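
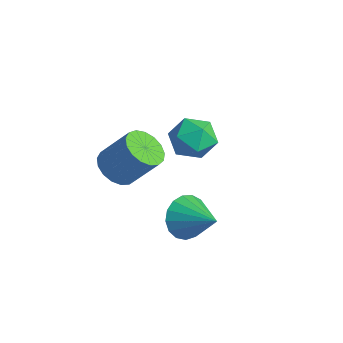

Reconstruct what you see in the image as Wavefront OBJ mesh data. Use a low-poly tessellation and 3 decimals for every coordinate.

v 2.984 -1.825 -3.582
v 3.455 -2.617 -4.183
v 4.656 -1.455 -2.758
v 3.506 -2.185 -4.48
v 3.438 -1.671 -4.572
v 3.265 -1.193 -4.437
v 3.028 -0.859 -4.106
v 2.781 -0.746 -3.655
v 2.581 -0.881 -3.187
v 2.472 -1.232 -2.809
v 2.481 -1.718 -2.609
v 2.606 -2.23 -2.631
v 2.816 -2.648 -2.871
v 3.066 -2.878 -3.274
v 3.296 -2.867 -3.747
v -2.215 1.557 -2.673
v -1.349 2.059 -3.293
v -1.011 0.201 -2.087
v -0.145 0.703 -2.707
v -0.576 1.243 -1.754
v -1.32 2.081 -2.116
v -1.04 0.179 -3.264
v -1.784 1.017 -3.626
v -0.622 1.207 -3.658
v -0.336 1.865 -2.724
v -2.024 0.395 -2.656
v -1.738 1.053 -1.722
v 0.572 -3.664 -1.311
v 1.31 -4.321 -1.372
v 2.186 -3.472 0.111
v 1.448 -2.816 0.171
v 1.449 -3.968 -1.656
v 2.325 -3.119 -0.173
v 1.387 -3.545 -1.861
v 2.263 -2.697 -0.378
v 1.138 -3.15 -1.94
v 2.014 -2.301 -0.457
v 0.76 -2.872 -1.875
v 1.636 -2.024 -0.392
v 0.338 -2.776 -1.681
v 1.214 -1.928 -0.198
v -0.03 -2.884 -1.403
v 0.846 -2.035 0.08
v -0.26 -3.17 -1.103
v 0.616 -2.321 0.38
v -0.299 -3.569 -0.851
v 0.577 -2.721 0.632
v -0.139 -3.99 -0.705
v 0.737 -3.142 0.778
v 0.184 -4.337 -0.697
v 1.06 -3.488 0.786
v 0.596 -4.529 -0.831
v 1.472 -3.681 0.652
v 1.002 -4.524 -1.074
v 1.878 -3.675 0.409
f 2 1 4
f 2 4 3
f 4 1 5
f 4 5 3
f 5 1 6
f 5 6 3
f 6 1 7
f 6 7 3
f 7 1 8
f 7 8 3
f 8 1 9
f 8 9 3
f 9 1 10
f 9 10 3
f 10 1 11
f 10 11 3
f 11 1 12
f 11 12 3
f 12 1 13
f 12 13 3
f 13 1 14
f 13 14 3
f 14 1 15
f 14 15 3
f 15 1 2
f 15 2 3
f 16 27 21
f 16 21 17
f 16 17 23
f 16 23 26
f 16 26 27
f 17 21 25
f 21 27 20
f 27 26 18
f 26 23 22
f 23 17 24
f 19 25 20
f 19 20 18
f 19 18 22
f 19 22 24
f 19 24 25
f 20 25 21
f 18 20 27
f 22 18 26
f 24 22 23
f 25 24 17
f 29 28 32
f 29 32 30
f 30 32 33
f 30 33 31
f 32 28 34
f 32 34 33
f 33 34 35
f 33 35 31
f 34 28 36
f 34 36 35
f 35 36 37
f 35 37 31
f 36 28 38
f 36 38 37
f 37 38 39
f 37 39 31
f 38 28 40
f 38 40 39
f 39 40 41
f 39 41 31
f 40 28 42
f 40 42 41
f 41 42 43
f 41 43 31
f 42 28 44
f 42 44 43
f 43 44 45
f 43 45 31
f 44 28 46
f 44 46 45
f 45 46 47
f 45 47 31
f 46 28 48
f 46 48 47
f 47 48 49
f 47 49 31
f 48 28 50
f 48 50 49
f 49 50 51
f 49 51 31
f 50 28 52
f 50 52 51
f 51 52 53
f 51 53 31
f 52 28 54
f 52 54 53
f 53 54 55
f 53 55 31
f 54 28 29
f 54 29 55
f 55 29 30
f 55 30 31



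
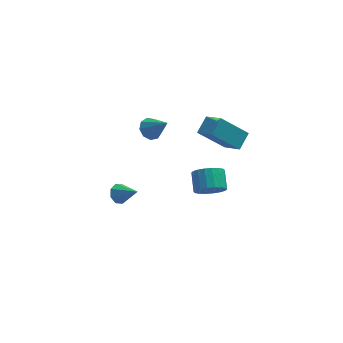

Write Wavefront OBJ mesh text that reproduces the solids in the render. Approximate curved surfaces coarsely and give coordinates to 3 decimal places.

v 0.246 -2.019 3.453
v 0.753 -2.888 4.125
v 0.737 -1.384 3.903
v 1.244 -2.253 4.576
v 1.436 -2.167 2.364
v 1.943 -3.036 3.037
v 1.927 -1.532 2.815
v 2.434 -2.401 3.487
v 1.036 -0.991 -2.139
v 1.701 -1.189 -1.831
v 1.73 -0.288 -1.312
v 1.064 -0.089 -1.621
v 1.794 -1.029 -2.114
v 1.823 -0.128 -1.595
v 1.737 -0.862 -2.402
v 1.766 0.039 -1.884
v 1.541 -0.72 -2.638
v 1.57 0.181 -2.12
v 1.245 -0.631 -2.775
v 1.273 0.27 -2.257
v 0.907 -0.614 -2.787
v 0.936 0.287 -2.268
v 0.595 -0.671 -2.67
v 0.624 0.23 -2.151
v 0.37 -0.792 -2.448
v 0.399 0.109 -1.929
v 0.277 -0.952 -2.165
v 0.306 -0.051 -1.646
v 0.334 -1.119 -1.876
v 0.363 -0.218 -1.358
v 0.53 -1.261 -1.64
v 0.559 -0.36 -1.122
v 0.827 -1.35 -1.503
v 0.855 -0.449 -0.985
v 1.164 -1.367 -1.492
v 1.193 -0.466 -0.973
v 1.476 -1.31 -1.609
v 1.505 -0.409 -1.09
v -3.343 -3.419 0.967
v -2.985 -3.441 0.59
v -2.617 -4.041 1.693
v -2.942 -3.121 0.822
v -3.133 -2.975 1.139
v -3.447 -3.088 1.355
v -3.7 -3.396 1.344
v -3.743 -3.716 1.112
v -3.552 -3.862 0.796
v -3.238 -3.749 0.579
v -1.579 -0.417 2.35
v -1.098 -0.092 2.244
v -0.921 -1.063 3.35
v -1.333 0.092 2.516
v -1.682 0.037 2.711
v -1.983 -0.23 2.736
v -2.095 -0.585 2.581
v -1.965 -0.862 2.317
v -1.655 -0.931 2.069
v -1.309 -0.759 1.952
v -1.089 -0.428 2.021
f 2 4 1
f 5 2 1
f 1 4 3
f 3 5 1
f 2 8 4
f 6 2 5
f 6 8 2
f 4 8 3
f 7 5 3
f 3 8 7
f 7 6 5
f 8 6 7
f 10 9 13
f 10 13 11
f 11 13 14
f 11 14 12
f 13 9 15
f 13 15 14
f 14 15 16
f 14 16 12
f 15 9 17
f 15 17 16
f 16 17 18
f 16 18 12
f 17 9 19
f 17 19 18
f 18 19 20
f 18 20 12
f 19 9 21
f 19 21 20
f 20 21 22
f 20 22 12
f 21 9 23
f 21 23 22
f 22 23 24
f 22 24 12
f 23 9 25
f 23 25 24
f 24 25 26
f 24 26 12
f 25 9 27
f 25 27 26
f 26 27 28
f 26 28 12
f 27 9 29
f 27 29 28
f 28 29 30
f 28 30 12
f 29 9 31
f 29 31 30
f 30 31 32
f 30 32 12
f 31 9 33
f 31 33 32
f 32 33 34
f 32 34 12
f 33 9 35
f 33 35 34
f 34 35 36
f 34 36 12
f 35 9 37
f 35 37 36
f 36 37 38
f 36 38 12
f 37 9 10
f 37 10 38
f 38 10 11
f 38 11 12
f 40 39 42
f 40 42 41
f 42 39 43
f 42 43 41
f 43 39 44
f 43 44 41
f 44 39 45
f 44 45 41
f 45 39 46
f 45 46 41
f 46 39 47
f 46 47 41
f 47 39 48
f 47 48 41
f 48 39 40
f 48 40 41
f 50 49 52
f 50 52 51
f 52 49 53
f 52 53 51
f 53 49 54
f 53 54 51
f 54 49 55
f 54 55 51
f 55 49 56
f 55 56 51
f 56 49 57
f 56 57 51
f 57 49 58
f 57 58 51
f 58 49 59
f 58 59 51
f 59 49 50
f 59 50 51



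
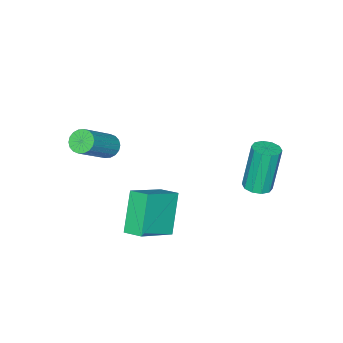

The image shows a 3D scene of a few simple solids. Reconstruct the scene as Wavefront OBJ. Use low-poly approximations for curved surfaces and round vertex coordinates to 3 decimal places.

v 0.952 -1.854 -0.54
v 1.312 -1.695 -0.938
v 2.828 -1.667 0.441
v 2.468 -1.826 0.84
v 1.227 -1.478 -0.85
v 2.743 -1.449 0.53
v 1.088 -1.335 -0.7
v 2.604 -1.307 0.679
v 0.922 -1.295 -0.518
v 2.438 -1.267 0.861
v 0.762 -1.366 -0.341
v 2.278 -1.338 1.038
v 0.64 -1.534 -0.203
v 2.156 -1.505 1.176
v 0.579 -1.765 -0.132
v 2.095 -1.736 1.248
v 0.592 -2.013 -0.141
v 2.108 -1.985 1.238
v 0.677 -2.231 -0.23
v 2.193 -2.202 1.15
v 0.816 -2.373 -0.379
v 2.332 -2.345 1
v 0.982 -2.413 -0.561
v 2.498 -2.385 0.818
v 1.142 -2.342 -0.738
v 2.658 -2.314 0.641
v 1.264 -2.175 -0.876
v 2.78 -2.146 0.503
v 1.325 -1.944 -0.948
v 2.841 -1.915 0.432
v -2.48 2.884 -2.792
v -2.113 3.366 -2.72
v -2.594 3.418 -0.635
v -2.96 2.936 -0.708
v -2.458 3.493 -2.803
v -2.939 3.546 -0.718
v -2.811 3.388 -2.882
v -3.292 3.44 -0.797
v -3.038 3.09 -2.926
v -3.519 3.142 -0.842
v -3.051 2.713 -2.92
v -3.532 2.765 -0.835
v -2.846 2.402 -2.865
v -3.327 2.454 -0.78
v -2.501 2.274 -2.782
v -2.982 2.327 -0.697
v -2.148 2.38 -2.703
v -2.629 2.432 -0.618
v -1.921 2.678 -2.658
v -2.402 2.73 -0.574
v -1.908 3.055 -2.665
v -2.389 3.107 -0.58
v 0.405 0.364 -2.373
v 1.957 0.133 -1.431
v 0.373 1.214 -2.111
v 1.925 0.983 -1.169
v 1.415 0.877 -3.911
v 2.967 0.646 -2.969
v 1.383 1.727 -3.649
v 2.935 1.496 -2.707
f 2 1 5
f 2 5 3
f 3 5 6
f 3 6 4
f 5 1 7
f 5 7 6
f 6 7 8
f 6 8 4
f 7 1 9
f 7 9 8
f 8 9 10
f 8 10 4
f 9 1 11
f 9 11 10
f 10 11 12
f 10 12 4
f 11 1 13
f 11 13 12
f 12 13 14
f 12 14 4
f 13 1 15
f 13 15 14
f 14 15 16
f 14 16 4
f 15 1 17
f 15 17 16
f 16 17 18
f 16 18 4
f 17 1 19
f 17 19 18
f 18 19 20
f 18 20 4
f 19 1 21
f 19 21 20
f 20 21 22
f 20 22 4
f 21 1 23
f 21 23 22
f 22 23 24
f 22 24 4
f 23 1 25
f 23 25 24
f 24 25 26
f 24 26 4
f 25 1 27
f 25 27 26
f 26 27 28
f 26 28 4
f 27 1 29
f 27 29 28
f 28 29 30
f 28 30 4
f 29 1 2
f 29 2 30
f 30 2 3
f 30 3 4
f 32 31 35
f 32 35 33
f 33 35 36
f 33 36 34
f 35 31 37
f 35 37 36
f 36 37 38
f 36 38 34
f 37 31 39
f 37 39 38
f 38 39 40
f 38 40 34
f 39 31 41
f 39 41 40
f 40 41 42
f 40 42 34
f 41 31 43
f 41 43 42
f 42 43 44
f 42 44 34
f 43 31 45
f 43 45 44
f 44 45 46
f 44 46 34
f 45 31 47
f 45 47 46
f 46 47 48
f 46 48 34
f 47 31 49
f 47 49 48
f 48 49 50
f 48 50 34
f 49 31 51
f 49 51 50
f 50 51 52
f 50 52 34
f 51 31 32
f 51 32 52
f 52 32 33
f 52 33 34
f 54 56 53
f 57 54 53
f 53 56 55
f 55 57 53
f 54 60 56
f 58 54 57
f 58 60 54
f 56 60 55
f 59 57 55
f 55 60 59
f 59 58 57
f 60 58 59



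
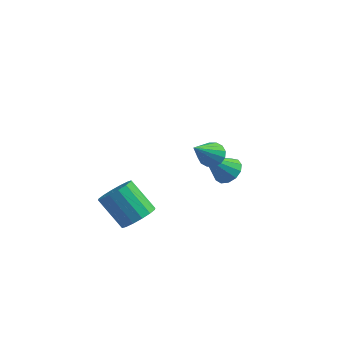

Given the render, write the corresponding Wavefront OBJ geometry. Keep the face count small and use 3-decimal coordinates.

v -0.483 -0.62 0.482
v -0.115 -0.231 0.978
v -0.697 -2.12 1.818
v -0.477 -0.135 1.028
v -0.84 -0.169 0.931
v -1.108 -0.324 0.714
v -1.208 -0.558 0.435
v -1.114 -0.809 0.169
v -0.851 -1.009 -0.014
v -0.489 -1.105 -0.063
v -0.125 -1.071 0.033
v 0.143 -0.916 0.25
v 0.243 -0.682 0.529
v 0.149 -0.431 0.796
v -2.587 -4.003 -2.528
v -2.079 -4.601 -1.974
v -3.425 -4.435 -0.559
v -3.933 -3.837 -1.112
v -1.908 -4.148 -1.865
v -3.254 -3.982 -0.45
v -1.919 -3.656 -1.932
v -3.265 -3.49 -0.517
v -2.108 -3.256 -2.16
v -3.454 -3.091 -0.745
v -2.426 -3.057 -2.485
v -3.772 -2.892 -1.07
v -2.787 -3.112 -2.823
v -4.133 -2.946 -1.408
v -3.095 -3.405 -3.081
v -4.441 -3.239 -1.666
v -3.266 -3.858 -3.19
v -4.612 -3.692 -1.775
v -3.255 -4.35 -3.123
v -4.601 -4.184 -1.708
v -3.066 -4.749 -2.895
v -4.412 -4.584 -1.48
v -2.748 -4.948 -2.57
v -4.094 -4.783 -1.155
v -2.387 -4.894 -2.232
v -3.733 -4.728 -0.817
v -0.99 2.304 -2.703
v -0.227 2.151 -2.386
v -1.81 1.256 -1.237
v -0.377 2.551 -2.183
v -0.722 2.873 -2.146
v -1.152 3.015 -2.285
v -1.53 2.931 -2.557
v -1.737 2.648 -2.875
v -1.706 2.256 -3.139
v -1.448 1.879 -3.264
v -1.045 1.638 -3.211
v -0.624 1.608 -2.996
v -0.319 1.799 -2.689
f 2 1 4
f 2 4 3
f 4 1 5
f 4 5 3
f 5 1 6
f 5 6 3
f 6 1 7
f 6 7 3
f 7 1 8
f 7 8 3
f 8 1 9
f 8 9 3
f 9 1 10
f 9 10 3
f 10 1 11
f 10 11 3
f 11 1 12
f 11 12 3
f 12 1 13
f 12 13 3
f 13 1 14
f 13 14 3
f 14 1 2
f 14 2 3
f 16 15 19
f 16 19 17
f 17 19 20
f 17 20 18
f 19 15 21
f 19 21 20
f 20 21 22
f 20 22 18
f 21 15 23
f 21 23 22
f 22 23 24
f 22 24 18
f 23 15 25
f 23 25 24
f 24 25 26
f 24 26 18
f 25 15 27
f 25 27 26
f 26 27 28
f 26 28 18
f 27 15 29
f 27 29 28
f 28 29 30
f 28 30 18
f 29 15 31
f 29 31 30
f 30 31 32
f 30 32 18
f 31 15 33
f 31 33 32
f 32 33 34
f 32 34 18
f 33 15 35
f 33 35 34
f 34 35 36
f 34 36 18
f 35 15 37
f 35 37 36
f 36 37 38
f 36 38 18
f 37 15 39
f 37 39 38
f 38 39 40
f 38 40 18
f 39 15 16
f 39 16 40
f 40 16 17
f 40 17 18
f 42 41 44
f 42 44 43
f 44 41 45
f 44 45 43
f 45 41 46
f 45 46 43
f 46 41 47
f 46 47 43
f 47 41 48
f 47 48 43
f 48 41 49
f 48 49 43
f 49 41 50
f 49 50 43
f 50 41 51
f 50 51 43
f 51 41 52
f 51 52 43
f 52 41 53
f 52 53 43
f 53 41 42
f 53 42 43



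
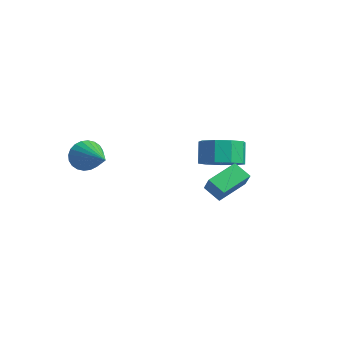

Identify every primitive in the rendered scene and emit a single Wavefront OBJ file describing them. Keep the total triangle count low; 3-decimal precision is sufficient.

v 1.966 -0.683 -1.921
v 1.857 0.704 -1.415
v 2.685 -0.443 -2.423
v 2.576 0.944 -1.918
v 2.604 -0.924 -1.122
v 2.495 0.463 -0.617
v 3.323 -0.684 -1.625
v 3.214 0.703 -1.119
v -2.322 -3.582 -0.994
v -2.086 -3.209 -1.661
v -0.518 -3.778 -0.466
v -2.118 -2.968 -1.465
v -2.18 -2.821 -1.197
v -2.264 -2.79 -0.898
v -2.357 -2.879 -0.613
v -2.444 -3.075 -0.387
v -2.513 -3.348 -0.253
v -2.553 -3.657 -0.231
v -2.558 -3.955 -0.326
v -2.527 -4.195 -0.523
v -2.464 -4.342 -0.791
v -2.38 -4.374 -1.09
v -2.287 -4.285 -1.374
v -2.2 -4.089 -1.6
v -2.131 -3.815 -1.735
v -2.091 -3.507 -1.756
v 0.579 1.228 -1.666
v 1.434 1.066 -1.194
v 0.956 1.43 -0.202
v 0.101 1.592 -0.674
v 1.419 1.699 -1.434
v 0.94 2.063 -0.442
v 1.01 2.112 -1.783
v 0.531 2.476 -0.791
v 0.4 2.111 -2.077
v -0.079 2.475 -1.085
v -0.126 1.697 -2.179
v -0.605 2.061 -1.187
v -0.322 1.063 -2.04
v -0.801 1.428 -1.049
v -0.096 0.507 -1.727
v -0.575 0.871 -0.735
v 0.446 0.288 -1.385
v -0.033 0.652 -0.393
v 1.05 0.509 -1.175
v 0.571 0.873 -0.183
f 2 4 1
f 5 2 1
f 1 4 3
f 3 5 1
f 2 8 4
f 6 2 5
f 6 8 2
f 4 8 3
f 7 5 3
f 3 8 7
f 7 6 5
f 8 6 7
f 10 9 12
f 10 12 11
f 12 9 13
f 12 13 11
f 13 9 14
f 13 14 11
f 14 9 15
f 14 15 11
f 15 9 16
f 15 16 11
f 16 9 17
f 16 17 11
f 17 9 18
f 17 18 11
f 18 9 19
f 18 19 11
f 19 9 20
f 19 20 11
f 20 9 21
f 20 21 11
f 21 9 22
f 21 22 11
f 22 9 23
f 22 23 11
f 23 9 24
f 23 24 11
f 24 9 25
f 24 25 11
f 25 9 26
f 25 26 11
f 26 9 10
f 26 10 11
f 28 27 31
f 28 31 29
f 29 31 32
f 29 32 30
f 31 27 33
f 31 33 32
f 32 33 34
f 32 34 30
f 33 27 35
f 33 35 34
f 34 35 36
f 34 36 30
f 35 27 37
f 35 37 36
f 36 37 38
f 36 38 30
f 37 27 39
f 37 39 38
f 38 39 40
f 38 40 30
f 39 27 41
f 39 41 40
f 40 41 42
f 40 42 30
f 41 27 43
f 41 43 42
f 42 43 44
f 42 44 30
f 43 27 45
f 43 45 44
f 44 45 46
f 44 46 30
f 45 27 28
f 45 28 46
f 46 28 29
f 46 29 30



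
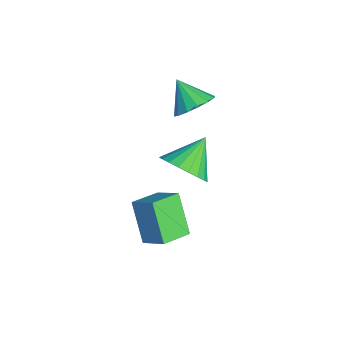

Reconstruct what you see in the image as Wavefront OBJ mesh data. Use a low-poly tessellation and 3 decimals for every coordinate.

v -1.087 2.043 1.253
v -0.441 1.719 1.617
v -1.833 1.517 2.107
v -0.493 2.092 1.801
v -0.705 2.452 1.838
v -1.019 2.702 1.718
v -1.351 2.776 1.474
v -1.613 2.653 1.17
v -1.734 2.367 0.888
v -1.681 1.994 0.704
v -1.47 1.634 0.667
v -1.155 1.383 0.787
v -0.823 1.31 1.032
v -0.561 1.432 1.336
v 2.494 0.724 -2.028
v 1.543 0.467 -0.73
v 3.133 1.346 -1.438
v 2.182 1.09 -0.139
v 3.138 -0.21 -1.741
v 2.187 -0.466 -0.442
v 3.777 0.413 -1.15
v 2.826 0.156 0.148
v 2.257 1.229 1.251
v 2.955 1.314 1.845
v 1.443 2.071 2.089
v 3.016 1.608 1.608
v 2.945 1.837 1.309
v 2.756 1.96 1.001
v 2.48 1.957 0.736
v 2.166 1.829 0.56
v 1.868 1.596 0.503
v 1.636 1.3 0.576
v 1.513 0.992 0.766
v 1.518 0.724 1.039
v 1.65 0.544 1.35
v 1.888 0.483 1.643
v 2.19 0.55 1.868
v 2.503 0.735 1.987
v 2.774 1.005 1.979
f 2 1 4
f 2 4 3
f 4 1 5
f 4 5 3
f 5 1 6
f 5 6 3
f 6 1 7
f 6 7 3
f 7 1 8
f 7 8 3
f 8 1 9
f 8 9 3
f 9 1 10
f 9 10 3
f 10 1 11
f 10 11 3
f 11 1 12
f 11 12 3
f 12 1 13
f 12 13 3
f 13 1 14
f 13 14 3
f 14 1 2
f 14 2 3
f 16 18 15
f 19 16 15
f 15 18 17
f 17 19 15
f 16 22 18
f 20 16 19
f 20 22 16
f 18 22 17
f 21 19 17
f 17 22 21
f 21 20 19
f 22 20 21
f 24 23 26
f 24 26 25
f 26 23 27
f 26 27 25
f 27 23 28
f 27 28 25
f 28 23 29
f 28 29 25
f 29 23 30
f 29 30 25
f 30 23 31
f 30 31 25
f 31 23 32
f 31 32 25
f 32 23 33
f 32 33 25
f 33 23 34
f 33 34 25
f 34 23 35
f 34 35 25
f 35 23 36
f 35 36 25
f 36 23 37
f 36 37 25
f 37 23 38
f 37 38 25
f 38 23 39
f 38 39 25
f 39 23 24
f 39 24 25



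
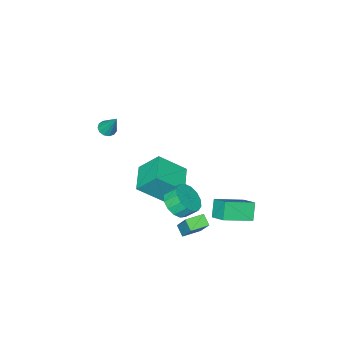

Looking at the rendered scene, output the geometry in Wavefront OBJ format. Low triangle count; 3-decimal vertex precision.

v -0.288 2.138 -3.131
v -0.06 3.255 -2.506
v -2.036 2.901 -3.856
v -1.808 4.018 -3.231
v 0.328 2.582 -4.149
v 0.556 3.699 -3.524
v -1.42 3.345 -4.874
v -1.192 4.462 -4.249
v 1.411 0.704 -3.407
v 1.91 1.543 -3.819
v 1.468 2.156 -3.104
v 0.969 1.316 -2.693
v 1.433 1.515 -4.089
v 0.991 2.128 -3.375
v 0.95 1.269 -4.177
v 0.508 1.882 -3.462
v 0.591 0.871 -4.058
v 0.149 1.484 -3.343
v 0.452 0.429 -3.765
v 0.01 1.042 -3.05
v 0.569 0.06 -3.376
v 0.127 0.673 -2.661
v 0.912 -0.136 -2.996
v 0.47 0.477 -2.281
v 1.389 -0.108 -2.725
v 0.947 0.505 -2.011
v 1.872 0.138 -2.638
v 1.43 0.751 -1.923
v 2.231 0.536 -2.757
v 1.789 1.149 -2.042
v 2.37 0.978 -3.05
v 1.928 1.591 -2.335
v 2.253 1.347 -3.439
v 1.811 1.96 -2.724
v 1.899 2.749 -3.218
v 2.217 3.735 -1.795
v 2.098 3.382 -3.7
v 2.416 4.367 -2.277
v 3.024 2.393 -3.223
v 3.342 3.378 -1.8
v 3.223 3.025 -3.705
v 3.541 4.011 -2.282
v -0.904 -2.421 -4.639
v -1.488 -1.295 -3.251
v 0.505 -1.183 -5.05
v -0.079 -0.058 -3.662
v 0.419 -3.462 -3.238
v -0.165 -2.337 -1.85
v 1.828 -2.225 -3.649
v 1.244 -1.099 -2.261
v 3.875 -2.39 3.214
v 4.347 -2.689 3.371
v 3.965 -1.49 4.666
v 4.454 -2.429 3.203
v 4.377 -2.157 3.039
v 4.141 -1.959 2.931
v 3.82 -1.898 2.913
v 3.517 -1.992 2.99
v 3.328 -2.213 3.139
v 3.312 -2.49 3.311
v 3.476 -2.736 3.453
v 3.766 -2.871 3.519
v 4.09 -2.854 3.489
f 2 4 1
f 5 2 1
f 1 4 3
f 3 5 1
f 2 8 4
f 6 2 5
f 6 8 2
f 4 8 3
f 7 5 3
f 3 8 7
f 7 6 5
f 8 6 7
f 10 9 13
f 10 13 11
f 11 13 14
f 11 14 12
f 13 9 15
f 13 15 14
f 14 15 16
f 14 16 12
f 15 9 17
f 15 17 16
f 16 17 18
f 16 18 12
f 17 9 19
f 17 19 18
f 18 19 20
f 18 20 12
f 19 9 21
f 19 21 20
f 20 21 22
f 20 22 12
f 21 9 23
f 21 23 22
f 22 23 24
f 22 24 12
f 23 9 25
f 23 25 24
f 24 25 26
f 24 26 12
f 25 9 27
f 25 27 26
f 26 27 28
f 26 28 12
f 27 9 29
f 27 29 28
f 28 29 30
f 28 30 12
f 29 9 31
f 29 31 30
f 30 31 32
f 30 32 12
f 31 9 33
f 31 33 32
f 32 33 34
f 32 34 12
f 33 9 10
f 33 10 34
f 34 10 11
f 34 11 12
f 36 38 35
f 39 36 35
f 35 38 37
f 37 39 35
f 36 42 38
f 40 36 39
f 40 42 36
f 38 42 37
f 41 39 37
f 37 42 41
f 41 40 39
f 42 40 41
f 44 46 43
f 47 44 43
f 43 46 45
f 45 47 43
f 44 50 46
f 48 44 47
f 48 50 44
f 46 50 45
f 49 47 45
f 45 50 49
f 49 48 47
f 50 48 49
f 52 51 54
f 52 54 53
f 54 51 55
f 54 55 53
f 55 51 56
f 55 56 53
f 56 51 57
f 56 57 53
f 57 51 58
f 57 58 53
f 58 51 59
f 58 59 53
f 59 51 60
f 59 60 53
f 60 51 61
f 60 61 53
f 61 51 62
f 61 62 53
f 62 51 63
f 62 63 53
f 63 51 52
f 63 52 53



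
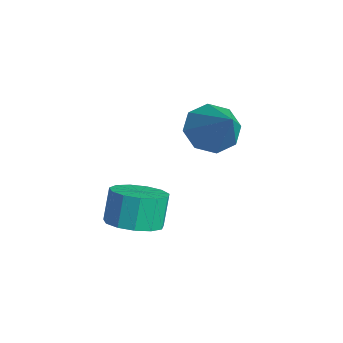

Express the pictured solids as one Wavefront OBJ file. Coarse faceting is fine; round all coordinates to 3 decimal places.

v -3.11 -0.608 -1.465
v -2.7 -1.28 -1.118
v -3.02 -0.943 -0.088
v -3.43 -0.272 -0.435
v -2.378 -0.919 -1.137
v -2.698 -0.582 -0.107
v -2.289 -0.459 -1.26
v -2.608 -0.122 -0.229
v -2.46 -0.046 -1.448
v -2.779 0.291 -0.417
v -2.838 0.188 -1.641
v -3.157 0.525 -0.611
v -3.302 0.169 -1.779
v -3.621 0.506 -0.749
v -3.705 -0.097 -1.817
v -4.025 0.24 -0.787
v -3.92 -0.525 -1.743
v -4.239 -0.188 -0.713
v -3.877 -0.98 -1.581
v -4.197 -0.643 -0.551
v -3.591 -1.317 -1.383
v -3.911 -0.98 -0.352
v -3.153 -1.429 -1.21
v -3.472 -1.092 -0.18
v -4.253 2.415 0.882
v -3.663 2.265 0.233
v -2.927 2.365 2.098
v -3.752 2.929 0.356
v -4.134 3.292 0.788
v -4.586 3.141 1.275
v -4.843 2.565 1.532
v -4.755 1.901 1.408
v -4.373 1.538 0.976
v -3.921 1.689 0.489
f 2 1 5
f 2 5 3
f 3 5 6
f 3 6 4
f 5 1 7
f 5 7 6
f 6 7 8
f 6 8 4
f 7 1 9
f 7 9 8
f 8 9 10
f 8 10 4
f 9 1 11
f 9 11 10
f 10 11 12
f 10 12 4
f 11 1 13
f 11 13 12
f 12 13 14
f 12 14 4
f 13 1 15
f 13 15 14
f 14 15 16
f 14 16 4
f 15 1 17
f 15 17 16
f 16 17 18
f 16 18 4
f 17 1 19
f 17 19 18
f 18 19 20
f 18 20 4
f 19 1 21
f 19 21 20
f 20 21 22
f 20 22 4
f 21 1 23
f 21 23 22
f 22 23 24
f 22 24 4
f 23 1 2
f 23 2 24
f 24 2 3
f 24 3 4
f 26 25 28
f 26 28 27
f 28 25 29
f 28 29 27
f 29 25 30
f 29 30 27
f 30 25 31
f 30 31 27
f 31 25 32
f 31 32 27
f 32 25 33
f 32 33 27
f 33 25 34
f 33 34 27
f 34 25 26
f 34 26 27



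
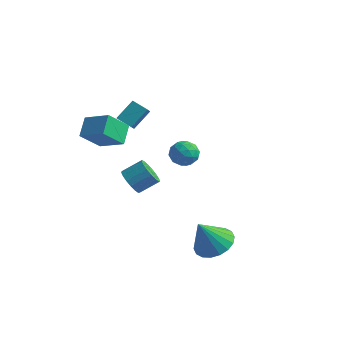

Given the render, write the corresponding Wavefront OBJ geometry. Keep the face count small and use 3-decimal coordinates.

v -3.634 1.7 2.657
v -3.3 0.903 3.354
v -3.257 2.619 3.527
v -2.923 1.823 4.224
v -2.797 1.717 2.276
v -2.463 0.921 2.973
v -2.42 2.637 3.146
v -2.086 1.84 3.843
v -2.737 -1.21 3.643
v -3.025 -0.247 4.318
v -4.136 -1.163 2.979
v -4.425 -0.201 3.653
v -2.175 -0.259 2.527
v -2.464 0.703 3.201
v -3.575 -0.213 1.862
v -3.863 0.75 2.537
v -0.633 3.885 -0.624
v -0.181 3.554 -0.01
v -1.759 3.486 -0.01
v -1.307 3.155 0.604
v -1.343 3.98 0.513
v -0.647 4.227 0.133
v -1.293 2.813 -0.153
v -0.597 3.06 -0.533
v -0.589 2.892 0.281
v -0.62 3.613 0.692
v -1.32 3.427 -0.712
v -1.351 4.148 -0.301
v -0.308 3.755 -0.371
v -1.632 3.285 0.351
v -1.653 3.77 0.298
v -1.388 3.576 0.658
v -0.582 4.15 -0.287
v -0.316 3.956 0.074
v -1 4.206 0.381
v -1.624 3.084 -0.094
v -1.358 2.89 0.267
v -0.552 3.464 -0.678
v -0.287 3.27 -0.318
v -0.94 2.834 -0.401
v -0.282 3.171 0.161
v -0.944 2.936 0.522
v -0.936 2.736 0.077
v -0.527 2.881 -0.147
v -0.3 3.595 0.403
v -0.963 3.36 0.764
v -0.984 3.845 0.71
v -0.575 3.99 0.487
v -0.54 3.205 0.573
v -0.977 3.68 -0.784
v -1.64 3.445 -0.423
v -1.365 3.05 -0.507
v -0.956 3.195 -0.73
v -0.996 4.104 -0.542
v -1.658 3.869 -0.181
v -1.413 4.159 0.127
v -1.004 4.304 -0.097
v -1.4 3.835 -0.593
v -2.159 0.269 -0.595
v -1.756 -0.364 -0.349
v -1.018 0.358 0.302
v -1.421 0.991 0.055
v -1.577 -0.261 -0.666
v -0.84 0.461 -0.015
v -1.532 -0.036 -0.967
v -0.795 0.686 -0.316
v -1.63 0.258 -1.182
v -0.893 0.98 -0.532
v -1.85 0.555 -1.264
v -1.112 1.277 -0.613
v -2.14 0.787 -1.192
v -1.402 1.509 -0.541
v -2.434 0.9 -0.983
v -1.697 1.622 -0.333
v -2.666 0.868 -0.686
v -1.928 1.59 -0.035
v -2.781 0.699 -0.368
v -2.044 1.421 0.283
v -2.754 0.432 -0.102
v -2.016 1.154 0.549
v -2.59 0.127 0.051
v -1.853 0.849 0.702
v -2.328 -0.145 0.056
v -1.59 0.577 0.706
v -2.026 -0.323 -0.088
v -1.289 0.4 0.562
v 2.789 -0.132 -2.996
v 3.551 -0.906 -3.075
v 2.271 -0.808 -1.364
v 3.786 -0.546 -2.851
v 3.824 -0.103 -2.656
v 3.656 0.333 -2.528
v 3.317 0.678 -2.492
v 2.873 0.862 -2.557
v 2.412 0.85 -2.708
v 2.026 0.643 -2.916
v 1.791 0.282 -3.14
v 1.753 -0.16 -3.335
v 1.921 -0.597 -3.464
v 2.26 -0.942 -3.499
v 2.704 -1.126 -3.435
v 3.165 -1.113 -3.283
f 2 4 1
f 5 2 1
f 1 4 3
f 3 5 1
f 2 8 4
f 6 2 5
f 6 8 2
f 4 8 3
f 7 5 3
f 3 8 7
f 7 6 5
f 8 6 7
f 10 12 9
f 13 10 9
f 9 12 11
f 11 13 9
f 10 16 12
f 14 10 13
f 14 16 10
f 12 16 11
f 15 13 11
f 11 16 15
f 15 14 13
f 16 14 15
f 17 54 33
f 54 28 57
f 33 57 22
f 54 57 33
f 17 33 29
f 33 22 34
f 29 34 18
f 33 34 29
f 17 29 38
f 29 18 39
f 38 39 24
f 29 39 38
f 17 38 50
f 38 24 53
f 50 53 27
f 38 53 50
f 17 50 54
f 50 27 58
f 54 58 28
f 50 58 54
f 18 34 45
f 34 22 48
f 45 48 26
f 34 48 45
f 22 57 35
f 57 28 56
f 35 56 21
f 57 56 35
f 28 58 55
f 58 27 51
f 55 51 19
f 58 51 55
f 27 53 52
f 53 24 40
f 52 40 23
f 53 40 52
f 24 39 44
f 39 18 41
f 44 41 25
f 39 41 44
f 20 46 32
f 46 26 47
f 32 47 21
f 46 47 32
f 20 32 30
f 32 21 31
f 30 31 19
f 32 31 30
f 20 30 37
f 30 19 36
f 37 36 23
f 30 36 37
f 20 37 42
f 37 23 43
f 42 43 25
f 37 43 42
f 20 42 46
f 42 25 49
f 46 49 26
f 42 49 46
f 21 47 35
f 47 26 48
f 35 48 22
f 47 48 35
f 19 31 55
f 31 21 56
f 55 56 28
f 31 56 55
f 23 36 52
f 36 19 51
f 52 51 27
f 36 51 52
f 25 43 44
f 43 23 40
f 44 40 24
f 43 40 44
f 26 49 45
f 49 25 41
f 45 41 18
f 49 41 45
f 60 59 63
f 60 63 61
f 61 63 64
f 61 64 62
f 63 59 65
f 63 65 64
f 64 65 66
f 64 66 62
f 65 59 67
f 65 67 66
f 66 67 68
f 66 68 62
f 67 59 69
f 67 69 68
f 68 69 70
f 68 70 62
f 69 59 71
f 69 71 70
f 70 71 72
f 70 72 62
f 71 59 73
f 71 73 72
f 72 73 74
f 72 74 62
f 73 59 75
f 73 75 74
f 74 75 76
f 74 76 62
f 75 59 77
f 75 77 76
f 76 77 78
f 76 78 62
f 77 59 79
f 77 79 78
f 78 79 80
f 78 80 62
f 79 59 81
f 79 81 80
f 80 81 82
f 80 82 62
f 81 59 83
f 81 83 82
f 82 83 84
f 82 84 62
f 83 59 85
f 83 85 84
f 84 85 86
f 84 86 62
f 85 59 60
f 85 60 86
f 86 60 61
f 86 61 62
f 88 87 90
f 88 90 89
f 90 87 91
f 90 91 89
f 91 87 92
f 91 92 89
f 92 87 93
f 92 93 89
f 93 87 94
f 93 94 89
f 94 87 95
f 94 95 89
f 95 87 96
f 95 96 89
f 96 87 97
f 96 97 89
f 97 87 98
f 97 98 89
f 98 87 99
f 98 99 89
f 99 87 100
f 99 100 89
f 100 87 101
f 100 101 89
f 101 87 102
f 101 102 89
f 102 87 88
f 102 88 89



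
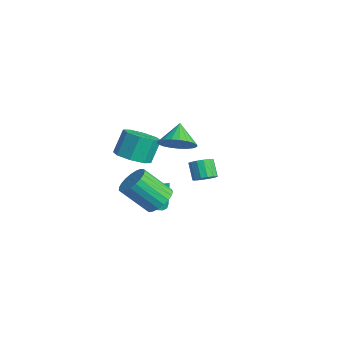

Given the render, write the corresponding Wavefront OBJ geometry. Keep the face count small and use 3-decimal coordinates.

v -0.561 -0.228 -3.857
v 0.223 -0.033 -4.276
v -0.059 0.448 -2.603
v -0.006 0.291 -4.358
v -0.345 0.511 -4.342
v -0.727 0.586 -4.229
v -1.076 0.499 -4.043
v -1.323 0.268 -3.82
v -1.419 -0.061 -3.604
v -1.345 -0.423 -3.438
v -1.115 -0.747 -3.356
v -0.776 -0.967 -3.372
v -0.394 -1.042 -3.485
v -0.045 -0.955 -3.671
v 0.201 -0.724 -3.894
v 0.297 -0.395 -4.11
v 0.577 2.045 -2.32
v 1.038 2.277 -1.959
v 0.364 2.367 -1.158
v -0.097 2.135 -1.52
v 0.903 2.538 -2.101
v 0.23 2.627 -1.301
v 0.681 2.666 -2.303
v 0.008 2.756 -1.502
v 0.431 2.628 -2.508
v -0.242 2.718 -1.708
v 0.22 2.434 -2.664
v -0.453 2.524 -1.863
v 0.104 2.136 -2.727
v -0.569 2.226 -1.927
v 0.116 1.813 -2.682
v -0.558 1.903 -1.881
v 0.25 1.553 -2.539
v -0.423 1.642 -1.739
v 0.472 1.424 -2.338
v -0.201 1.514 -1.537
v 0.722 1.462 -2.132
v 0.049 1.552 -1.332
v 0.933 1.656 -1.977
v 0.26 1.746 -1.176
v 1.049 1.954 -1.913
v 0.376 2.044 -1.113
v 1.539 -0.759 -2.551
v 2.041 -0.362 -1.976
v 1.404 -1.525 -0.615
v 0.901 -1.921 -1.189
v 1.739 -0.172 -1.955
v 1.102 -1.334 -0.594
v 1.403 -0.083 -2.037
v 0.765 -1.245 -0.676
v 1.09 -0.111 -2.207
v 0.452 -1.273 -0.846
v 0.854 -0.251 -2.437
v 0.217 -1.413 -1.076
v 0.737 -0.478 -2.686
v 0.1 -1.641 -1.325
v 0.759 -0.755 -2.912
v 0.121 -1.917 -1.551
v 0.915 -1.032 -3.076
v 0.278 -2.194 -1.715
v 1.179 -1.262 -3.148
v 0.542 -2.424 -1.787
v 1.506 -1.404 -3.118
v 0.868 -2.567 -1.757
v 1.838 -1.436 -2.989
v 1.2 -2.598 -1.628
v 2.118 -1.35 -2.784
v 1.481 -2.512 -1.423
v 2.298 -1.162 -2.539
v 1.661 -2.324 -1.178
v 2.347 -0.904 -2.296
v 1.71 -2.067 -0.935
v 2.256 -0.621 -2.097
v 1.619 -1.784 -0.736
v 0.441 -1.7 0.062
v 1.361 -1.482 0.16
v 1.078 -0.843 1.396
v 0.159 -1.06 1.298
v 0.989 -0.966 -0.192
v 0.706 -0.327 1.044
v 0.296 -0.88 -0.395
v 0.014 -0.24 0.841
v -0.312 -1.273 -0.33
v -0.594 -0.634 0.906
v -0.478 -1.917 -0.036
v -0.761 -1.278 1.2
v -0.106 -2.433 0.316
v -0.389 -1.794 1.552
v 0.586 -2.52 0.519
v 0.304 -1.88 1.755
v 1.194 -2.126 0.454
v 0.912 -1.487 1.69
v 3.79 -0.866 2.698
v 4.412 -1.031 3.369
v 3.01 -0.374 3.542
v 4.511 -0.675 3.253
v 4.485 -0.353 3.042
v 4.339 -0.119 2.771
v 4.098 -0.014 2.487
v 3.804 -0.056 2.24
v 3.507 -0.238 2.072
v 3.259 -0.529 2.012
v 3.103 -0.878 2.071
v 3.066 -1.225 2.238
v 3.154 -1.509 2.485
v 3.352 -1.683 2.768
v 3.625 -1.715 3.039
v 3.927 -1.6 3.252
v 4.206 -1.358 3.368
f 2 1 4
f 2 4 3
f 4 1 5
f 4 5 3
f 5 1 6
f 5 6 3
f 6 1 7
f 6 7 3
f 7 1 8
f 7 8 3
f 8 1 9
f 8 9 3
f 9 1 10
f 9 10 3
f 10 1 11
f 10 11 3
f 11 1 12
f 11 12 3
f 12 1 13
f 12 13 3
f 13 1 14
f 13 14 3
f 14 1 15
f 14 15 3
f 15 1 16
f 15 16 3
f 16 1 2
f 16 2 3
f 18 17 21
f 18 21 19
f 19 21 22
f 19 22 20
f 21 17 23
f 21 23 22
f 22 23 24
f 22 24 20
f 23 17 25
f 23 25 24
f 24 25 26
f 24 26 20
f 25 17 27
f 25 27 26
f 26 27 28
f 26 28 20
f 27 17 29
f 27 29 28
f 28 29 30
f 28 30 20
f 29 17 31
f 29 31 30
f 30 31 32
f 30 32 20
f 31 17 33
f 31 33 32
f 32 33 34
f 32 34 20
f 33 17 35
f 33 35 34
f 34 35 36
f 34 36 20
f 35 17 37
f 35 37 36
f 36 37 38
f 36 38 20
f 37 17 39
f 37 39 38
f 38 39 40
f 38 40 20
f 39 17 41
f 39 41 40
f 40 41 42
f 40 42 20
f 41 17 18
f 41 18 42
f 42 18 19
f 42 19 20
f 44 43 47
f 44 47 45
f 45 47 48
f 45 48 46
f 47 43 49
f 47 49 48
f 48 49 50
f 48 50 46
f 49 43 51
f 49 51 50
f 50 51 52
f 50 52 46
f 51 43 53
f 51 53 52
f 52 53 54
f 52 54 46
f 53 43 55
f 53 55 54
f 54 55 56
f 54 56 46
f 55 43 57
f 55 57 56
f 56 57 58
f 56 58 46
f 57 43 59
f 57 59 58
f 58 59 60
f 58 60 46
f 59 43 61
f 59 61 60
f 60 61 62
f 60 62 46
f 61 43 63
f 61 63 62
f 62 63 64
f 62 64 46
f 63 43 65
f 63 65 64
f 64 65 66
f 64 66 46
f 65 43 67
f 65 67 66
f 66 67 68
f 66 68 46
f 67 43 69
f 67 69 68
f 68 69 70
f 68 70 46
f 69 43 71
f 69 71 70
f 70 71 72
f 70 72 46
f 71 43 73
f 71 73 72
f 72 73 74
f 72 74 46
f 73 43 44
f 73 44 74
f 74 44 45
f 74 45 46
f 76 75 79
f 76 79 77
f 77 79 80
f 77 80 78
f 79 75 81
f 79 81 80
f 80 81 82
f 80 82 78
f 81 75 83
f 81 83 82
f 82 83 84
f 82 84 78
f 83 75 85
f 83 85 84
f 84 85 86
f 84 86 78
f 85 75 87
f 85 87 86
f 86 87 88
f 86 88 78
f 87 75 89
f 87 89 88
f 88 89 90
f 88 90 78
f 89 75 91
f 89 91 90
f 90 91 92
f 90 92 78
f 91 75 76
f 91 76 92
f 92 76 77
f 92 77 78
f 94 93 96
f 94 96 95
f 96 93 97
f 96 97 95
f 97 93 98
f 97 98 95
f 98 93 99
f 98 99 95
f 99 93 100
f 99 100 95
f 100 93 101
f 100 101 95
f 101 93 102
f 101 102 95
f 102 93 103
f 102 103 95
f 103 93 104
f 103 104 95
f 104 93 105
f 104 105 95
f 105 93 106
f 105 106 95
f 106 93 107
f 106 107 95
f 107 93 108
f 107 108 95
f 108 93 109
f 108 109 95
f 109 93 94
f 109 94 95



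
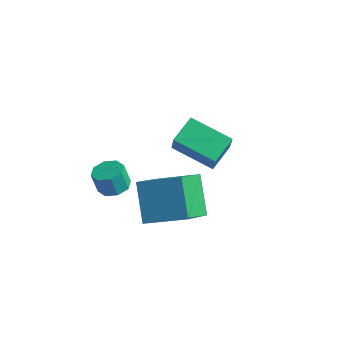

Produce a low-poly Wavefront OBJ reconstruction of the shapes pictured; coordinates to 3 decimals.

v -0.355 -0.751 2.137
v 0.302 -0.687 2.301
v 0.072 -0.805 3.267
v -0.585 -0.869 3.103
v 0.052 -0.23 2.298
v -0.178 -0.349 3.264
v -0.436 -0.078 2.2
v -0.666 -0.197 3.166
v -0.877 -0.321 2.066
v -1.107 -0.439 3.032
v -1.012 -0.815 1.973
v -1.242 -0.933 2.939
v -0.762 -1.271 1.976
v -0.992 -1.39 2.942
v -0.274 -1.423 2.074
v -0.504 -1.542 3.04
v 0.167 -1.181 2.208
v -0.063 -1.299 3.174
v -0.288 2.867 1.891
v 0.164 2.389 3.024
v -0.323 4.077 2.416
v 0.128 3.599 3.549
v 1.552 3.181 1.291
v 2.003 2.703 2.424
v 1.516 4.391 1.816
v 1.968 3.913 2.949
v 1.967 -0.702 1.334
v 2.154 -2.167 2.397
v 1 0.156 2.685
v 1.187 -1.31 3.749
v 3.573 0.01 2.031
v 3.76 -1.456 3.095
v 2.606 0.867 3.383
v 2.793 -0.598 4.446
f 2 1 5
f 2 5 3
f 3 5 6
f 3 6 4
f 5 1 7
f 5 7 6
f 6 7 8
f 6 8 4
f 7 1 9
f 7 9 8
f 8 9 10
f 8 10 4
f 9 1 11
f 9 11 10
f 10 11 12
f 10 12 4
f 11 1 13
f 11 13 12
f 12 13 14
f 12 14 4
f 13 1 15
f 13 15 14
f 14 15 16
f 14 16 4
f 15 1 17
f 15 17 16
f 16 17 18
f 16 18 4
f 17 1 2
f 17 2 18
f 18 2 3
f 18 3 4
f 20 22 19
f 23 20 19
f 19 22 21
f 21 23 19
f 20 26 22
f 24 20 23
f 24 26 20
f 22 26 21
f 25 23 21
f 21 26 25
f 25 24 23
f 26 24 25
f 28 30 27
f 31 28 27
f 27 30 29
f 29 31 27
f 28 34 30
f 32 28 31
f 32 34 28
f 30 34 29
f 33 31 29
f 29 34 33
f 33 32 31
f 34 32 33



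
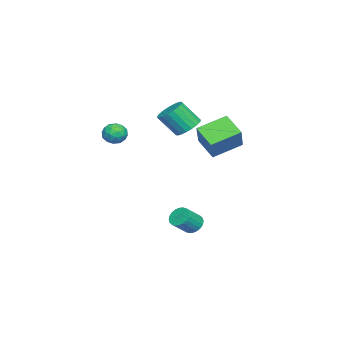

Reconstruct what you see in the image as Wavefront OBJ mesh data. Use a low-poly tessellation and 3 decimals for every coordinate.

v 1.359 1.759 -4.32
v 1.894 2.176 -4.589
v 2.797 1.597 -3.689
v 2.261 1.181 -3.42
v 1.794 2.342 -4.381
v 2.696 1.764 -3.481
v 1.627 2.42 -4.164
v 2.53 1.841 -3.264
v 1.419 2.397 -3.97
v 2.322 1.819 -3.07
v 1.202 2.277 -3.83
v 2.105 1.699 -2.93
v 1.009 2.079 -3.764
v 1.912 1.5 -2.864
v 0.869 1.831 -3.783
v 1.772 1.252 -2.883
v 0.804 1.573 -3.884
v 1.707 0.994 -2.984
v 0.823 1.343 -4.051
v 1.726 0.764 -3.151
v 0.924 1.176 -4.259
v 1.826 0.598 -3.359
v 1.09 1.099 -4.476
v 1.993 0.52 -3.576
v 1.298 1.121 -4.67
v 2.201 0.543 -3.77
v 1.515 1.241 -4.81
v 2.418 0.663 -3.91
v 1.708 1.44 -4.876
v 2.611 0.861 -3.976
v 1.848 1.688 -4.857
v 2.751 1.109 -3.957
v 1.913 1.946 -4.756
v 2.816 1.367 -3.856
v 2.141 2.293 2.67
v 3.406 2.569 4.088
v 1.006 3.71 3.407
v 2.271 3.986 4.825
v 2.909 3.374 1.775
v 4.174 3.65 3.193
v 1.774 4.791 2.512
v 3.039 5.067 3.93
v -1.368 0.585 2.362
v -0.663 0.166 1.902
v -0.388 -0.904 3.297
v -1.092 -0.485 3.758
v -0.478 0.456 2.088
v -0.203 -0.615 3.483
v -0.446 0.768 2.321
v -0.171 -0.303 3.716
v -0.574 1.048 2.561
v -0.299 -0.022 3.956
v -0.839 1.249 2.767
v -0.564 0.178 4.162
v -1.195 1.334 2.903
v -0.92 0.264 4.298
v -1.581 1.291 2.946
v -1.306 0.22 4.341
v -1.93 1.125 2.887
v -1.655 0.054 4.283
v -2.182 0.866 2.738
v -1.907 -0.205 4.134
v -2.293 0.558 2.524
v -2.018 -0.512 3.919
v -2.244 0.255 2.282
v -1.969 -0.815 3.677
v -2.043 0.009 2.054
v -1.768 -1.061 3.449
v -1.726 -0.137 1.879
v -1.451 -1.207 3.274
v -1.346 -0.158 1.788
v -1.071 -1.229 3.183
v -0.971 -0.051 1.796
v -0.695 -1.122 3.191
v 1.195 -2.754 1.6
v 1.729 -2.777 2.222
v 0.351 -3.503 2.298
v 0.885 -3.526 2.92
v 0.505 -2.824 2.731
v 1.027 -2.361 2.3
v 1.053 -3.919 2.22
v 1.575 -3.456 1.789
v 1.642 -3.497 2.605
v 1.302 -2.82 2.921
v 0.778 -3.46 1.599
v 0.438 -2.783 1.915
v 1.536 -2.7 1.85
v 0.544 -3.58 2.67
v 0.32 -3.168 2.559
v 0.634 -3.181 2.925
v 1.123 -2.455 1.896
v 1.437 -2.469 2.262
v 0.717 -2.497 2.561
v 0.643 -3.811 2.258
v 0.957 -3.825 2.624
v 1.446 -3.099 1.595
v 1.76 -3.112 1.961
v 1.363 -3.783 1.959
v 1.799 -3.136 2.441
v 1.302 -3.577 2.851
v 1.401 -3.808 2.439
v 1.708 -3.535 2.186
v 1.599 -2.739 2.627
v 1.103 -3.179 3.036
v 0.88 -2.766 2.926
v 1.186 -2.494 2.672
v 1.548 -3.162 2.852
v 0.977 -3.101 1.484
v 0.481 -3.541 1.893
v 0.894 -3.786 1.848
v 1.2 -3.514 1.594
v 0.778 -2.703 1.669
v 0.281 -3.144 2.079
v 0.372 -2.745 2.334
v 0.679 -2.472 2.081
v 0.532 -3.118 1.668
f 2 1 5
f 2 5 3
f 3 5 6
f 3 6 4
f 5 1 7
f 5 7 6
f 6 7 8
f 6 8 4
f 7 1 9
f 7 9 8
f 8 9 10
f 8 10 4
f 9 1 11
f 9 11 10
f 10 11 12
f 10 12 4
f 11 1 13
f 11 13 12
f 12 13 14
f 12 14 4
f 13 1 15
f 13 15 14
f 14 15 16
f 14 16 4
f 15 1 17
f 15 17 16
f 16 17 18
f 16 18 4
f 17 1 19
f 17 19 18
f 18 19 20
f 18 20 4
f 19 1 21
f 19 21 20
f 20 21 22
f 20 22 4
f 21 1 23
f 21 23 22
f 22 23 24
f 22 24 4
f 23 1 25
f 23 25 24
f 24 25 26
f 24 26 4
f 25 1 27
f 25 27 26
f 26 27 28
f 26 28 4
f 27 1 29
f 27 29 28
f 28 29 30
f 28 30 4
f 29 1 31
f 29 31 30
f 30 31 32
f 30 32 4
f 31 1 33
f 31 33 32
f 32 33 34
f 32 34 4
f 33 1 2
f 33 2 34
f 34 2 3
f 34 3 4
f 36 38 35
f 39 36 35
f 35 38 37
f 37 39 35
f 36 42 38
f 40 36 39
f 40 42 36
f 38 42 37
f 41 39 37
f 37 42 41
f 41 40 39
f 42 40 41
f 44 43 47
f 44 47 45
f 45 47 48
f 45 48 46
f 47 43 49
f 47 49 48
f 48 49 50
f 48 50 46
f 49 43 51
f 49 51 50
f 50 51 52
f 50 52 46
f 51 43 53
f 51 53 52
f 52 53 54
f 52 54 46
f 53 43 55
f 53 55 54
f 54 55 56
f 54 56 46
f 55 43 57
f 55 57 56
f 56 57 58
f 56 58 46
f 57 43 59
f 57 59 58
f 58 59 60
f 58 60 46
f 59 43 61
f 59 61 60
f 60 61 62
f 60 62 46
f 61 43 63
f 61 63 62
f 62 63 64
f 62 64 46
f 63 43 65
f 63 65 64
f 64 65 66
f 64 66 46
f 65 43 67
f 65 67 66
f 66 67 68
f 66 68 46
f 67 43 69
f 67 69 68
f 68 69 70
f 68 70 46
f 69 43 71
f 69 71 70
f 70 71 72
f 70 72 46
f 71 43 73
f 71 73 72
f 72 73 74
f 72 74 46
f 73 43 44
f 73 44 74
f 74 44 45
f 74 45 46
f 75 112 91
f 112 86 115
f 91 115 80
f 112 115 91
f 75 91 87
f 91 80 92
f 87 92 76
f 91 92 87
f 75 87 96
f 87 76 97
f 96 97 82
f 87 97 96
f 75 96 108
f 96 82 111
f 108 111 85
f 96 111 108
f 75 108 112
f 108 85 116
f 112 116 86
f 108 116 112
f 76 92 103
f 92 80 106
f 103 106 84
f 92 106 103
f 80 115 93
f 115 86 114
f 93 114 79
f 115 114 93
f 86 116 113
f 116 85 109
f 113 109 77
f 116 109 113
f 85 111 110
f 111 82 98
f 110 98 81
f 111 98 110
f 82 97 102
f 97 76 99
f 102 99 83
f 97 99 102
f 78 104 90
f 104 84 105
f 90 105 79
f 104 105 90
f 78 90 88
f 90 79 89
f 88 89 77
f 90 89 88
f 78 88 95
f 88 77 94
f 95 94 81
f 88 94 95
f 78 95 100
f 95 81 101
f 100 101 83
f 95 101 100
f 78 100 104
f 100 83 107
f 104 107 84
f 100 107 104
f 79 105 93
f 105 84 106
f 93 106 80
f 105 106 93
f 77 89 113
f 89 79 114
f 113 114 86
f 89 114 113
f 81 94 110
f 94 77 109
f 110 109 85
f 94 109 110
f 83 101 102
f 101 81 98
f 102 98 82
f 101 98 102
f 84 107 103
f 107 83 99
f 103 99 76
f 107 99 103



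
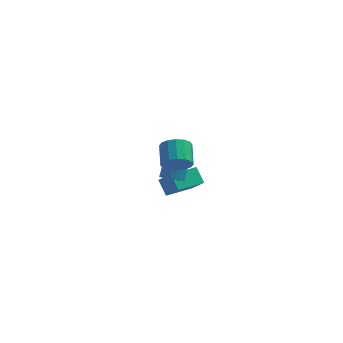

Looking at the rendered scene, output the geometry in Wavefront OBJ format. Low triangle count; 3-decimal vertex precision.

v 1.732 -2.64 0.624
v 2.216 -3.074 0.855
v 2.452 -1.994 2.388
v 1.968 -1.56 2.156
v 2.371 -2.889 0.701
v 2.607 -1.808 2.233
v 2.416 -2.66 0.533
v 2.652 -1.58 2.065
v 2.342 -2.429 0.381
v 2.578 -1.348 1.913
v 2.163 -2.233 0.27
v 2.399 -1.153 1.803
v 1.909 -2.108 0.221
v 2.145 -1.028 1.754
v 1.625 -2.075 0.242
v 1.861 -0.995 1.775
v 1.359 -2.14 0.329
v 1.595 -1.06 1.861
v 1.158 -2.291 0.466
v 1.394 -1.211 1.999
v 1.056 -2.503 0.631
v 1.292 -1.422 2.164
v 1.071 -2.738 0.795
v 1.307 -1.658 2.327
v 1.2 -2.956 0.929
v 1.436 -1.876 2.461
v 1.421 -3.12 1.01
v 1.657 -2.04 2.542
v 1.696 -3.201 1.024
v 1.932 -2.12 2.557
v 1.977 -3.185 0.97
v 2.213 -2.104 2.502
v 2.299 -4.371 3.064
v 3.003 -3.998 2.691
v 2.746 -2.797 3.403
v 2.041 -3.169 3.776
v 2.658 -3.905 2.409
v 2.4 -2.704 3.121
v 2.216 -3.937 2.303
v 1.959 -2.736 3.015
v 1.796 -4.085 2.4
v 1.539 -2.884 3.112
v 1.511 -4.309 2.676
v 1.254 -3.108 3.388
v 1.437 -4.55 3.055
v 1.18 -3.349 3.767
v 1.594 -4.743 3.437
v 1.337 -3.542 4.149
v 1.94 -4.836 3.719
v 1.682 -3.635 4.431
v 2.381 -4.804 3.825
v 2.124 -3.603 4.537
v 2.801 -4.656 3.728
v 2.544 -3.455 4.44
v 3.086 -4.432 3.452
v 2.829 -3.231 4.164
v 3.16 -4.191 3.073
v 2.903 -2.99 3.785
v 0.557 2.599 -4.705
v 0.006 3.251 -3.861
v 1.86 3.851 -4.821
v 1.309 4.502 -3.977
v 1.411 1.818 -3.543
v 0.86 2.469 -2.699
v 2.714 3.069 -3.659
v 2.163 3.721 -2.815
f 2 1 5
f 2 5 3
f 3 5 6
f 3 6 4
f 5 1 7
f 5 7 6
f 6 7 8
f 6 8 4
f 7 1 9
f 7 9 8
f 8 9 10
f 8 10 4
f 9 1 11
f 9 11 10
f 10 11 12
f 10 12 4
f 11 1 13
f 11 13 12
f 12 13 14
f 12 14 4
f 13 1 15
f 13 15 14
f 14 15 16
f 14 16 4
f 15 1 17
f 15 17 16
f 16 17 18
f 16 18 4
f 17 1 19
f 17 19 18
f 18 19 20
f 18 20 4
f 19 1 21
f 19 21 20
f 20 21 22
f 20 22 4
f 21 1 23
f 21 23 22
f 22 23 24
f 22 24 4
f 23 1 25
f 23 25 24
f 24 25 26
f 24 26 4
f 25 1 27
f 25 27 26
f 26 27 28
f 26 28 4
f 27 1 29
f 27 29 28
f 28 29 30
f 28 30 4
f 29 1 31
f 29 31 30
f 30 31 32
f 30 32 4
f 31 1 2
f 31 2 32
f 32 2 3
f 32 3 4
f 34 33 37
f 34 37 35
f 35 37 38
f 35 38 36
f 37 33 39
f 37 39 38
f 38 39 40
f 38 40 36
f 39 33 41
f 39 41 40
f 40 41 42
f 40 42 36
f 41 33 43
f 41 43 42
f 42 43 44
f 42 44 36
f 43 33 45
f 43 45 44
f 44 45 46
f 44 46 36
f 45 33 47
f 45 47 46
f 46 47 48
f 46 48 36
f 47 33 49
f 47 49 48
f 48 49 50
f 48 50 36
f 49 33 51
f 49 51 50
f 50 51 52
f 50 52 36
f 51 33 53
f 51 53 52
f 52 53 54
f 52 54 36
f 53 33 55
f 53 55 54
f 54 55 56
f 54 56 36
f 55 33 57
f 55 57 56
f 56 57 58
f 56 58 36
f 57 33 34
f 57 34 58
f 58 34 35
f 58 35 36
f 60 62 59
f 63 60 59
f 59 62 61
f 61 63 59
f 60 66 62
f 64 60 63
f 64 66 60
f 62 66 61
f 65 63 61
f 61 66 65
f 65 64 63
f 66 64 65



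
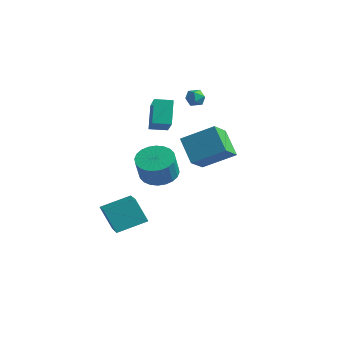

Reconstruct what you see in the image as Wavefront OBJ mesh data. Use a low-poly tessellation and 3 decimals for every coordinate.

v -2.331 3.5 2.724
v -1.997 3.84 3.169
v -2.263 2.64 3.331
v -1.929 2.98 3.776
v -2.561 3.106 3.675
v -2.603 3.638 3.3
v -1.657 2.842 3.2
v -1.699 3.374 2.825
v -1.581 3.434 3.463
v -2.14 3.597 3.757
v -2.12 2.883 2.743
v -2.679 3.046 3.037
v -2.169 -0.074 1.726
v -0.741 -1.026 2.847
v -2.811 0.607 3.122
v -1.382 -0.346 4.243
v -1.538 0.746 1.617
v -0.109 -0.207 2.738
v -2.179 1.426 3.013
v -0.751 0.474 4.134
v 2.524 -3.33 0.92
v 3.172 -3.969 0.416
v 3.584 -4.608 1.756
v 2.936 -3.97 2.26
v 3.415 -3.653 0.492
v 3.827 -4.292 1.831
v 3.523 -3.288 0.633
v 3.935 -3.927 1.972
v 3.478 -2.93 0.818
v 3.89 -3.569 2.157
v 3.288 -2.632 1.018
v 3.7 -3.271 2.358
v 2.982 -2.441 1.204
v 3.394 -3.08 2.543
v 2.606 -2.385 1.346
v 3.018 -3.024 2.685
v 2.218 -2.473 1.424
v 2.63 -3.112 2.763
v 1.876 -2.692 1.424
v 2.288 -3.331 2.764
v 1.633 -3.008 1.349
v 2.045 -3.647 2.688
v 1.525 -3.373 1.208
v 1.937 -4.012 2.547
v 1.57 -3.731 1.023
v 1.982 -4.37 2.362
v 1.76 -4.029 0.822
v 2.172 -4.668 2.162
v 2.066 -4.22 0.637
v 2.478 -4.859 1.976
v 2.442 -4.276 0.495
v 2.854 -4.915 1.834
v 2.83 -4.188 0.417
v 3.242 -4.827 1.756
v -1.267 -3.384 -4.472
v -1.983 -3.648 -3.032
v -0.538 -1.846 -3.828
v -1.253 -2.11 -2.387
v 0.413 -4.45 -3.833
v -0.302 -4.714 -2.392
v 1.143 -2.912 -3.188
v 0.427 -3.176 -1.748
v -1.803 2.69 0.027
v -1.277 1.393 0.881
v -0.415 3.933 1.06
v 0.111 2.635 1.914
v -0.511 2.345 -1.294
v 0.015 1.047 -0.44
v 0.877 3.587 -0.261
v 1.403 2.29 0.593
f 1 12 6
f 1 6 2
f 1 2 8
f 1 8 11
f 1 11 12
f 2 6 10
f 6 12 5
f 12 11 3
f 11 8 7
f 8 2 9
f 4 10 5
f 4 5 3
f 4 3 7
f 4 7 9
f 4 9 10
f 5 10 6
f 3 5 12
f 7 3 11
f 9 7 8
f 10 9 2
f 14 16 13
f 17 14 13
f 13 16 15
f 15 17 13
f 14 20 16
f 18 14 17
f 18 20 14
f 16 20 15
f 19 17 15
f 15 20 19
f 19 18 17
f 20 18 19
f 22 21 25
f 22 25 23
f 23 25 26
f 23 26 24
f 25 21 27
f 25 27 26
f 26 27 28
f 26 28 24
f 27 21 29
f 27 29 28
f 28 29 30
f 28 30 24
f 29 21 31
f 29 31 30
f 30 31 32
f 30 32 24
f 31 21 33
f 31 33 32
f 32 33 34
f 32 34 24
f 33 21 35
f 33 35 34
f 34 35 36
f 34 36 24
f 35 21 37
f 35 37 36
f 36 37 38
f 36 38 24
f 37 21 39
f 37 39 38
f 38 39 40
f 38 40 24
f 39 21 41
f 39 41 40
f 40 41 42
f 40 42 24
f 41 21 43
f 41 43 42
f 42 43 44
f 42 44 24
f 43 21 45
f 43 45 44
f 44 45 46
f 44 46 24
f 45 21 47
f 45 47 46
f 46 47 48
f 46 48 24
f 47 21 49
f 47 49 48
f 48 49 50
f 48 50 24
f 49 21 51
f 49 51 50
f 50 51 52
f 50 52 24
f 51 21 53
f 51 53 52
f 52 53 54
f 52 54 24
f 53 21 22
f 53 22 54
f 54 22 23
f 54 23 24
f 56 58 55
f 59 56 55
f 55 58 57
f 57 59 55
f 56 62 58
f 60 56 59
f 60 62 56
f 58 62 57
f 61 59 57
f 57 62 61
f 61 60 59
f 62 60 61
f 64 66 63
f 67 64 63
f 63 66 65
f 65 67 63
f 64 70 66
f 68 64 67
f 68 70 64
f 66 70 65
f 69 67 65
f 65 70 69
f 69 68 67
f 70 68 69



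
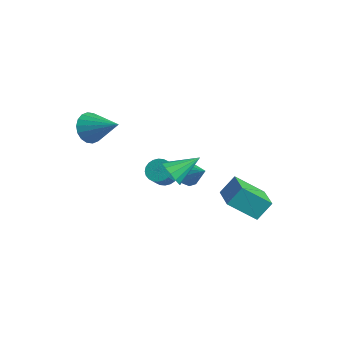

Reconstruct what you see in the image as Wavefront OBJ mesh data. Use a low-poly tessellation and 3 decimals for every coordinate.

v -1.849 1.524 -1.706
v -1.413 1.709 -2.388
v -0.691 1.796 -0.894
v -1.633 2.14 -2.219
v -1.936 2.336 -1.854
v -2.205 2.222 -1.433
v -2.338 1.841 -1.116
v -2.284 1.339 -1.025
v -2.064 0.908 -1.194
v -1.761 0.712 -1.559
v -1.492 0.826 -1.98
v -1.359 1.207 -2.297
v 3.113 0.277 -0.632
v 3.285 1.146 0.386
v 1.46 1.107 -1.063
v 1.631 1.977 -0.045
v 4.089 1.563 -1.895
v 4.26 2.433 -0.877
v 2.435 2.394 -2.326
v 2.607 3.263 -1.308
v 1.443 -2.176 1.918
v 1.996 -2.615 2.426
v 1.897 -0.604 2.782
v 2.252 -2.473 2.032
v 2.251 -2.237 1.603
v 1.994 -1.981 1.274
v 1.561 -1.787 1.149
v 1.091 -1.716 1.268
v 0.732 -1.792 1.594
v 0.599 -1.989 2.022
v 0.734 -2.245 2.418
v 1.094 -2.48 2.655
v 1.564 -2.618 2.657
v -4.157 -3.393 2.906
v -3.6 -3.623 2.058
v -2.363 -2.767 3.914
v -3.715 -3.18 1.989
v -3.918 -2.779 2.101
v -4.168 -2.5 2.372
v -4.416 -2.398 2.75
v -4.612 -2.492 3.158
v -4.718 -2.765 3.516
v -4.713 -3.163 3.754
v -4.598 -3.605 3.823
v -4.395 -4.006 3.711
v -4.145 -4.285 3.44
v -3.897 -4.388 3.063
v -3.701 -4.293 2.654
v -3.595 -4.02 2.296
v -1.202 -0.571 -0.391
v -0.528 -0.714 -0.756
v -0.243 -1.371 0.026
v -0.918 -1.229 0.391
v -0.452 -0.475 -0.583
v -0.168 -1.132 0.199
v -0.491 -0.251 -0.38
v -0.207 -0.908 0.401
v -0.638 -0.076 -0.179
v -0.354 -0.733 0.602
v -0.871 0.024 -0.011
v -0.587 -0.634 0.771
v -1.154 0.033 0.1
v -0.87 -0.624 0.882
v -1.445 -0.05 0.136
v -1.161 -0.707 0.918
v -1.698 -0.212 0.092
v -1.414 -0.869 0.873
v -1.877 -0.429 -0.026
v -1.592 -1.086 0.756
v -1.952 -0.668 -0.199
v -1.668 -1.325 0.583
v -1.913 -0.892 -0.401
v -1.629 -1.549 0.38
v -1.766 -1.067 -0.602
v -1.482 -1.724 0.179
v -1.533 -1.166 -0.771
v -1.249 -1.824 0.011
v -1.25 -1.176 -0.882
v -0.966 -1.833 -0.1
v -0.959 -1.093 -0.918
v -0.675 -1.75 -0.136
v -0.706 -0.931 -0.873
v -0.422 -1.588 -0.092
f 2 1 4
f 2 4 3
f 4 1 5
f 4 5 3
f 5 1 6
f 5 6 3
f 6 1 7
f 6 7 3
f 7 1 8
f 7 8 3
f 8 1 9
f 8 9 3
f 9 1 10
f 9 10 3
f 10 1 11
f 10 11 3
f 11 1 12
f 11 12 3
f 12 1 2
f 12 2 3
f 14 16 13
f 17 14 13
f 13 16 15
f 15 17 13
f 14 20 16
f 18 14 17
f 18 20 14
f 16 20 15
f 19 17 15
f 15 20 19
f 19 18 17
f 20 18 19
f 22 21 24
f 22 24 23
f 24 21 25
f 24 25 23
f 25 21 26
f 25 26 23
f 26 21 27
f 26 27 23
f 27 21 28
f 27 28 23
f 28 21 29
f 28 29 23
f 29 21 30
f 29 30 23
f 30 21 31
f 30 31 23
f 31 21 32
f 31 32 23
f 32 21 33
f 32 33 23
f 33 21 22
f 33 22 23
f 35 34 37
f 35 37 36
f 37 34 38
f 37 38 36
f 38 34 39
f 38 39 36
f 39 34 40
f 39 40 36
f 40 34 41
f 40 41 36
f 41 34 42
f 41 42 36
f 42 34 43
f 42 43 36
f 43 34 44
f 43 44 36
f 44 34 45
f 44 45 36
f 45 34 46
f 45 46 36
f 46 34 47
f 46 47 36
f 47 34 48
f 47 48 36
f 48 34 49
f 48 49 36
f 49 34 35
f 49 35 36
f 51 50 54
f 51 54 52
f 52 54 55
f 52 55 53
f 54 50 56
f 54 56 55
f 55 56 57
f 55 57 53
f 56 50 58
f 56 58 57
f 57 58 59
f 57 59 53
f 58 50 60
f 58 60 59
f 59 60 61
f 59 61 53
f 60 50 62
f 60 62 61
f 61 62 63
f 61 63 53
f 62 50 64
f 62 64 63
f 63 64 65
f 63 65 53
f 64 50 66
f 64 66 65
f 65 66 67
f 65 67 53
f 66 50 68
f 66 68 67
f 67 68 69
f 67 69 53
f 68 50 70
f 68 70 69
f 69 70 71
f 69 71 53
f 70 50 72
f 70 72 71
f 71 72 73
f 71 73 53
f 72 50 74
f 72 74 73
f 73 74 75
f 73 75 53
f 74 50 76
f 74 76 75
f 75 76 77
f 75 77 53
f 76 50 78
f 76 78 77
f 77 78 79
f 77 79 53
f 78 50 80
f 78 80 79
f 79 80 81
f 79 81 53
f 80 50 82
f 80 82 81
f 81 82 83
f 81 83 53
f 82 50 51
f 82 51 83
f 83 51 52
f 83 52 53



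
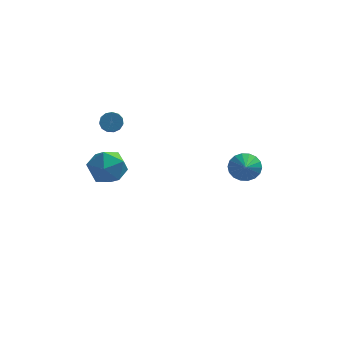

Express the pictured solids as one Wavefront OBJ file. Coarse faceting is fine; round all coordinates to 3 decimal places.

v 3.904 4.33 -2.597
v 4.466 3.988 -3.212
v 3.996 3.27 -1.923
v 4.714 4.171 -2.957
v 4.802 4.386 -2.63
v 4.712 4.59 -2.297
v 4.463 4.742 -2.024
v 4.102 4.813 -1.864
v 3.703 4.788 -1.849
v 3.343 4.673 -1.982
v 3.095 4.489 -2.237
v 3.007 4.275 -2.564
v 3.096 4.071 -2.896
v 3.346 3.918 -3.17
v 3.706 3.847 -3.33
v 4.106 3.872 -3.345
v -2.549 -0.424 0.266
v -1.604 -1.057 0.407
v -3.556 -1.743 1.093
v -2.611 -2.376 1.234
v -2.745 -1.404 1.827
v -2.122 -0.589 1.316
v -3.038 -2.211 0.184
v -2.415 -1.396 -0.327
v -1.906 -2.161 0.357
v -1.725 -1.663 1.373
v -3.435 -1.137 0.127
v -3.254 -0.639 1.143
v -3.043 4.086 0.565
v -2.579 3.894 0.201
v -2.454 3.001 0.831
v -2.917 3.194 1.195
v -2.433 4.091 0.45
v -2.308 3.198 1.08
v -2.481 4.286 0.736
v -2.356 3.393 1.366
v -2.707 4.418 0.967
v -2.582 3.525 1.598
v -3.04 4.444 1.071
v -2.914 3.551 1.701
v -3.373 4.357 1.014
v -3.248 3.464 1.644
v -3.602 4.184 0.815
v -3.476 3.291 1.445
v -3.653 3.98 0.536
v -3.527 3.087 1.166
v -3.51 3.81 0.266
v -3.385 2.917 0.896
v -3.219 3.727 0.091
v -3.094 2.835 0.722
v -2.872 3.759 0.067
v -2.747 2.866 0.697
f 2 1 4
f 2 4 3
f 4 1 5
f 4 5 3
f 5 1 6
f 5 6 3
f 6 1 7
f 6 7 3
f 7 1 8
f 7 8 3
f 8 1 9
f 8 9 3
f 9 1 10
f 9 10 3
f 10 1 11
f 10 11 3
f 11 1 12
f 11 12 3
f 12 1 13
f 12 13 3
f 13 1 14
f 13 14 3
f 14 1 15
f 14 15 3
f 15 1 16
f 15 16 3
f 16 1 2
f 16 2 3
f 17 28 22
f 17 22 18
f 17 18 24
f 17 24 27
f 17 27 28
f 18 22 26
f 22 28 21
f 28 27 19
f 27 24 23
f 24 18 25
f 20 26 21
f 20 21 19
f 20 19 23
f 20 23 25
f 20 25 26
f 21 26 22
f 19 21 28
f 23 19 27
f 25 23 24
f 26 25 18
f 30 29 33
f 30 33 31
f 31 33 34
f 31 34 32
f 33 29 35
f 33 35 34
f 34 35 36
f 34 36 32
f 35 29 37
f 35 37 36
f 36 37 38
f 36 38 32
f 37 29 39
f 37 39 38
f 38 39 40
f 38 40 32
f 39 29 41
f 39 41 40
f 40 41 42
f 40 42 32
f 41 29 43
f 41 43 42
f 42 43 44
f 42 44 32
f 43 29 45
f 43 45 44
f 44 45 46
f 44 46 32
f 45 29 47
f 45 47 46
f 46 47 48
f 46 48 32
f 47 29 49
f 47 49 48
f 48 49 50
f 48 50 32
f 49 29 51
f 49 51 50
f 50 51 52
f 50 52 32
f 51 29 30
f 51 30 52
f 52 30 31
f 52 31 32



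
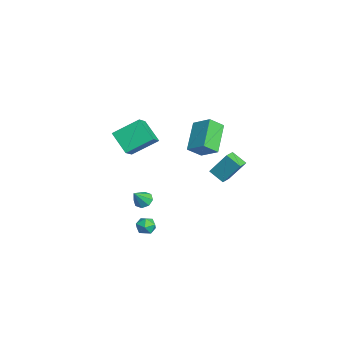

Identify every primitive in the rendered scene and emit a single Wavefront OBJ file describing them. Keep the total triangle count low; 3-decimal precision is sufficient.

v 2.406 1.09 1.228
v 2.668 2.068 2.704
v 3.015 1.83 0.629
v 3.276 2.808 2.105
v 3.104 0.652 1.395
v 3.365 1.63 2.871
v 3.712 1.392 0.796
v 3.974 2.37 2.272
v -2.135 -2.911 -4.319
v -1.564 -2.598 -4.477
v -1.485 -3.549 -3.241
v -1.85 -2.33 -4.146
v -2.302 -2.402 -3.916
v -2.657 -2.773 -3.922
v -2.705 -3.225 -4.16
v -2.42 -3.493 -4.491
v -1.967 -3.42 -4.721
v -1.613 -3.05 -4.715
v 1.714 0.313 1.933
v 1.991 -0.568 2.668
v 0.014 0.843 3.209
v 0.291 -0.038 3.943
v 2.569 1.218 2.697
v 2.846 0.337 3.431
v 0.869 1.748 3.972
v 1.146 0.867 4.707
v 1.571 -2.955 -4.071
v 1.789 -2.625 -3.475
v 2.591 -3.495 -4.145
v 2.809 -3.165 -3.549
v 2.297 -3.663 -3.515
v 1.667 -3.329 -3.469
v 2.713 -2.791 -4.151
v 2.083 -2.457 -4.105
v 2.495 -2.523 -3.525
v 2.238 -3.062 -3.132
v 2.142 -3.058 -4.488
v 1.885 -3.597 -4.095
v 1.15 -4.591 3.634
v 1.065 -2.968 4.675
v 2.268 -3.859 2.584
v 2.183 -2.236 3.625
v 2.097 -5.004 4.355
v 2.012 -3.381 5.396
v 3.215 -4.272 3.305
v 3.13 -2.649 4.346
f 2 4 1
f 5 2 1
f 1 4 3
f 3 5 1
f 2 8 4
f 6 2 5
f 6 8 2
f 4 8 3
f 7 5 3
f 3 8 7
f 7 6 5
f 8 6 7
f 10 9 12
f 10 12 11
f 12 9 13
f 12 13 11
f 13 9 14
f 13 14 11
f 14 9 15
f 14 15 11
f 15 9 16
f 15 16 11
f 16 9 17
f 16 17 11
f 17 9 18
f 17 18 11
f 18 9 10
f 18 10 11
f 20 22 19
f 23 20 19
f 19 22 21
f 21 23 19
f 20 26 22
f 24 20 23
f 24 26 20
f 22 26 21
f 25 23 21
f 21 26 25
f 25 24 23
f 26 24 25
f 27 38 32
f 27 32 28
f 27 28 34
f 27 34 37
f 27 37 38
f 28 32 36
f 32 38 31
f 38 37 29
f 37 34 33
f 34 28 35
f 30 36 31
f 30 31 29
f 30 29 33
f 30 33 35
f 30 35 36
f 31 36 32
f 29 31 38
f 33 29 37
f 35 33 34
f 36 35 28
f 40 42 39
f 43 40 39
f 39 42 41
f 41 43 39
f 40 46 42
f 44 40 43
f 44 46 40
f 42 46 41
f 45 43 41
f 41 46 45
f 45 44 43
f 46 44 45



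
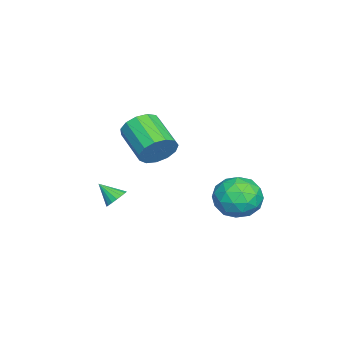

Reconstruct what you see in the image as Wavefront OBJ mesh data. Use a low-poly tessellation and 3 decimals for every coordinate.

v -1.853 -2.423 -2.761
v -1.489 -2.771 -3.068
v -2.027 -3.257 -2.019
v -1.319 -2.642 -2.883
v -1.272 -2.463 -2.67
v -1.357 -2.275 -2.478
v -1.556 -2.12 -2.351
v -1.823 -2.035 -2.318
v -2.097 -2.038 -2.386
v -2.315 -2.13 -2.54
v -2.428 -2.289 -2.745
v -2.408 -2.478 -2.953
v -2.261 -2.655 -3.118
v -2.021 -2.779 -3.201
v -1.743 -2.821 -3.182
v -3.799 3.222 -2.712
v -2.756 3.643 -3.06
v -2.944 1.657 -2.04
v -1.901 2.078 -2.388
v -2.475 2.59 -1.496
v -3.003 3.558 -1.912
v -2.697 1.742 -3.188
v -3.225 2.71 -3.604
v -2.075 2.728 -3.354
v -1.937 3.252 -2.309
v -3.763 2.048 -2.791
v -3.625 2.572 -1.746
v -3.352 3.57 -2.945
v -2.348 1.73 -2.155
v -2.685 2.031 -1.631
v -2.072 2.279 -1.836
v -3.498 3.52 -2.27
v -2.884 3.767 -2.475
v -2.719 3.148 -1.556
v -2.816 1.533 -2.625
v -2.202 1.78 -2.83
v -3.628 3.021 -3.264
v -3.015 3.269 -3.469
v -2.981 2.152 -3.544
v -2.339 3.279 -3.323
v -1.836 2.36 -2.928
v -2.304 2.162 -3.398
v -2.615 2.731 -3.642
v -2.258 3.587 -2.708
v -1.755 2.668 -2.313
v -2.093 2.969 -1.789
v -2.403 3.537 -2.033
v -1.858 3.05 -2.881
v -3.945 2.632 -2.787
v -3.442 1.713 -2.392
v -3.297 1.763 -3.067
v -3.607 2.331 -3.311
v -3.864 2.94 -2.172
v -3.361 2.021 -1.777
v -3.085 2.569 -1.458
v -3.396 3.138 -1.702
v -3.842 2.25 -2.219
v 0.21 -0.073 1.484
v 0.696 -0.113 2.241
v -0.565 -1.206 2.993
v -1.05 -1.167 2.236
v 0.383 0.283 2.292
v -0.878 -0.81 3.044
v 0.015 0.566 2.087
v -1.245 -0.527 2.839
v -0.29 0.646 1.69
v -1.551 -0.448 2.442
v -0.437 0.497 1.228
v -1.698 -0.596 1.98
v -0.378 0.167 0.847
v -1.639 -0.926 1.599
v -0.133 -0.239 0.669
v -1.393 -1.332 1.42
v 0.222 -0.592 0.749
v -1.039 -1.685 1.501
v 0.573 -0.781 1.063
v -0.688 -1.874 1.814
v 0.808 -0.745 1.51
v -0.452 -1.839 2.262
v 0.854 -0.496 1.949
v -0.406 -1.589 2.701
f 2 1 4
f 2 4 3
f 4 1 5
f 4 5 3
f 5 1 6
f 5 6 3
f 6 1 7
f 6 7 3
f 7 1 8
f 7 8 3
f 8 1 9
f 8 9 3
f 9 1 10
f 9 10 3
f 10 1 11
f 10 11 3
f 11 1 12
f 11 12 3
f 12 1 13
f 12 13 3
f 13 1 14
f 13 14 3
f 14 1 15
f 14 15 3
f 15 1 2
f 15 2 3
f 16 53 32
f 53 27 56
f 32 56 21
f 53 56 32
f 16 32 28
f 32 21 33
f 28 33 17
f 32 33 28
f 16 28 37
f 28 17 38
f 37 38 23
f 28 38 37
f 16 37 49
f 37 23 52
f 49 52 26
f 37 52 49
f 16 49 53
f 49 26 57
f 53 57 27
f 49 57 53
f 17 33 44
f 33 21 47
f 44 47 25
f 33 47 44
f 21 56 34
f 56 27 55
f 34 55 20
f 56 55 34
f 27 57 54
f 57 26 50
f 54 50 18
f 57 50 54
f 26 52 51
f 52 23 39
f 51 39 22
f 52 39 51
f 23 38 43
f 38 17 40
f 43 40 24
f 38 40 43
f 19 45 31
f 45 25 46
f 31 46 20
f 45 46 31
f 19 31 29
f 31 20 30
f 29 30 18
f 31 30 29
f 19 29 36
f 29 18 35
f 36 35 22
f 29 35 36
f 19 36 41
f 36 22 42
f 41 42 24
f 36 42 41
f 19 41 45
f 41 24 48
f 45 48 25
f 41 48 45
f 20 46 34
f 46 25 47
f 34 47 21
f 46 47 34
f 18 30 54
f 30 20 55
f 54 55 27
f 30 55 54
f 22 35 51
f 35 18 50
f 51 50 26
f 35 50 51
f 24 42 43
f 42 22 39
f 43 39 23
f 42 39 43
f 25 48 44
f 48 24 40
f 44 40 17
f 48 40 44
f 59 58 62
f 59 62 60
f 60 62 63
f 60 63 61
f 62 58 64
f 62 64 63
f 63 64 65
f 63 65 61
f 64 58 66
f 64 66 65
f 65 66 67
f 65 67 61
f 66 58 68
f 66 68 67
f 67 68 69
f 67 69 61
f 68 58 70
f 68 70 69
f 69 70 71
f 69 71 61
f 70 58 72
f 70 72 71
f 71 72 73
f 71 73 61
f 72 58 74
f 72 74 73
f 73 74 75
f 73 75 61
f 74 58 76
f 74 76 75
f 75 76 77
f 75 77 61
f 76 58 78
f 76 78 77
f 77 78 79
f 77 79 61
f 78 58 80
f 78 80 79
f 79 80 81
f 79 81 61
f 80 58 59
f 80 59 81
f 81 59 60
f 81 60 61



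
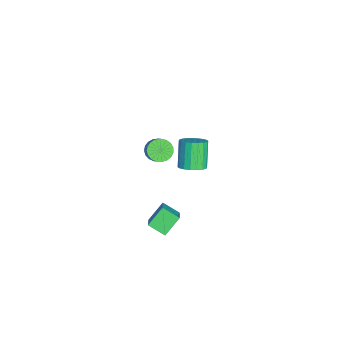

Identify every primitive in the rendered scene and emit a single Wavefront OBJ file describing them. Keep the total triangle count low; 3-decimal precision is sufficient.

v -3.35 0.873 -4.572
v -2.708 0.368 -4.107
v -3.887 0.403 -2.442
v -4.53 0.907 -2.908
v -2.59 0.762 -4.031
v -3.769 0.797 -2.367
v -2.622 1.178 -4.062
v -3.801 1.213 -2.398
v -2.799 1.534 -4.195
v -3.978 1.568 -2.531
v -3.084 1.758 -4.402
v -4.263 1.793 -2.738
v -3.423 1.807 -4.643
v -4.602 1.842 -2.978
v -3.747 1.671 -4.87
v -4.926 1.706 -3.205
v -3.993 1.377 -5.038
v -5.172 1.412 -3.373
v -4.111 0.983 -5.113
v -5.29 1.018 -3.449
v -4.079 0.567 -5.082
v -5.258 0.602 -3.418
v -3.902 0.212 -4.949
v -5.081 0.246 -3.285
v -3.617 -0.013 -4.742
v -4.796 0.022 -3.078
v -3.278 -0.062 -4.502
v -4.457 -0.027 -2.837
v -2.954 0.074 -4.275
v -4.133 0.109 -2.61
v 2.35 -0.775 -2.164
v 3.839 -0.723 -1.001
v 2.758 0.261 -2.732
v 4.247 0.313 -1.569
v 3.133 -1.613 -3.131
v 4.622 -1.561 -1.968
v 3.541 -0.577 -3.699
v 5.03 -0.525 -2.536
v 0.681 -1.155 1.498
v 1.112 -0.71 0.975
v 1.969 -0.5 1.86
v 1.539 -0.945 2.382
v 0.911 -0.479 1.115
v 1.768 -0.269 2
v 0.67 -0.364 1.321
v 1.528 -0.155 2.206
v 0.431 -0.387 1.558
v 1.289 -0.177 2.443
v 0.236 -0.542 1.784
v 1.093 -0.332 2.669
v 0.117 -0.803 1.961
v 0.975 -0.593 2.846
v 0.096 -1.125 2.057
v 0.954 -0.915 2.942
v 0.177 -1.452 2.057
v 1.034 -1.242 2.942
v 0.344 -1.728 1.96
v 1.202 -1.518 2.845
v 0.57 -1.905 1.783
v 1.427 -1.695 2.668
v 0.815 -1.952 1.557
v 1.672 -1.742 2.442
v 1.037 -1.861 1.32
v 1.894 -1.651 2.205
v 1.197 -1.648 1.114
v 2.055 -1.438 1.999
v 1.268 -1.35 0.975
v 2.126 -1.14 1.86
v 1.238 -1.018 0.925
v 2.096 -0.808 1.81
f 2 1 5
f 2 5 3
f 3 5 6
f 3 6 4
f 5 1 7
f 5 7 6
f 6 7 8
f 6 8 4
f 7 1 9
f 7 9 8
f 8 9 10
f 8 10 4
f 9 1 11
f 9 11 10
f 10 11 12
f 10 12 4
f 11 1 13
f 11 13 12
f 12 13 14
f 12 14 4
f 13 1 15
f 13 15 14
f 14 15 16
f 14 16 4
f 15 1 17
f 15 17 16
f 16 17 18
f 16 18 4
f 17 1 19
f 17 19 18
f 18 19 20
f 18 20 4
f 19 1 21
f 19 21 20
f 20 21 22
f 20 22 4
f 21 1 23
f 21 23 22
f 22 23 24
f 22 24 4
f 23 1 25
f 23 25 24
f 24 25 26
f 24 26 4
f 25 1 27
f 25 27 26
f 26 27 28
f 26 28 4
f 27 1 29
f 27 29 28
f 28 29 30
f 28 30 4
f 29 1 2
f 29 2 30
f 30 2 3
f 30 3 4
f 32 34 31
f 35 32 31
f 31 34 33
f 33 35 31
f 32 38 34
f 36 32 35
f 36 38 32
f 34 38 33
f 37 35 33
f 33 38 37
f 37 36 35
f 38 36 37
f 40 39 43
f 40 43 41
f 41 43 44
f 41 44 42
f 43 39 45
f 43 45 44
f 44 45 46
f 44 46 42
f 45 39 47
f 45 47 46
f 46 47 48
f 46 48 42
f 47 39 49
f 47 49 48
f 48 49 50
f 48 50 42
f 49 39 51
f 49 51 50
f 50 51 52
f 50 52 42
f 51 39 53
f 51 53 52
f 52 53 54
f 52 54 42
f 53 39 55
f 53 55 54
f 54 55 56
f 54 56 42
f 55 39 57
f 55 57 56
f 56 57 58
f 56 58 42
f 57 39 59
f 57 59 58
f 58 59 60
f 58 60 42
f 59 39 61
f 59 61 60
f 60 61 62
f 60 62 42
f 61 39 63
f 61 63 62
f 62 63 64
f 62 64 42
f 63 39 65
f 63 65 64
f 64 65 66
f 64 66 42
f 65 39 67
f 65 67 66
f 66 67 68
f 66 68 42
f 67 39 69
f 67 69 68
f 68 69 70
f 68 70 42
f 69 39 40
f 69 40 70
f 70 40 41
f 70 41 42

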